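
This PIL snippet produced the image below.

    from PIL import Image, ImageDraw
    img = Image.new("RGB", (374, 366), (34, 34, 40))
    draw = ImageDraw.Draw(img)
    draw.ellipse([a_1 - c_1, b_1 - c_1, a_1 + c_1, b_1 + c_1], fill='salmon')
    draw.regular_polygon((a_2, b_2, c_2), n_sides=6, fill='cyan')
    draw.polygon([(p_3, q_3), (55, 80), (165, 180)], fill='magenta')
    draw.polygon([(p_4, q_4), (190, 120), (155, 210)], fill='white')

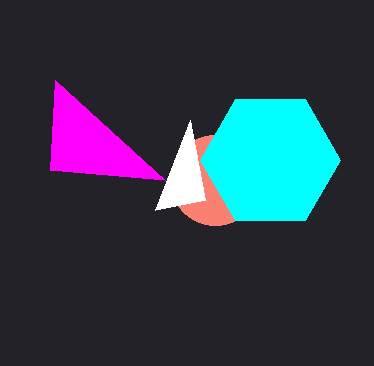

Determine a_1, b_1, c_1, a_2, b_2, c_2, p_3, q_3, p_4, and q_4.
a_1 = 215, b_1 = 180, c_1 = 45, a_2 = 270, b_2 = 160, c_2 = 70, p_3 = 50, q_3 = 170, p_4 = 205, q_4 = 200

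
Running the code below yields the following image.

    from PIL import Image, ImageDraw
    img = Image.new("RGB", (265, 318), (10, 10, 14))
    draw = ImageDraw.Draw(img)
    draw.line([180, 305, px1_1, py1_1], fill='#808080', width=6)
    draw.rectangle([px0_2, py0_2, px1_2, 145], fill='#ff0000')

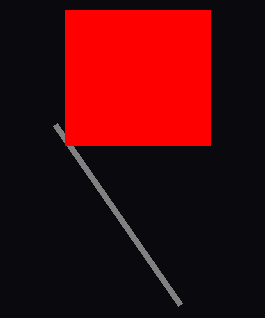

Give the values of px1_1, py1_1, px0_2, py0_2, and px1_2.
px1_1 = 55
py1_1 = 125
px0_2 = 65
py0_2 = 10
px1_2 = 210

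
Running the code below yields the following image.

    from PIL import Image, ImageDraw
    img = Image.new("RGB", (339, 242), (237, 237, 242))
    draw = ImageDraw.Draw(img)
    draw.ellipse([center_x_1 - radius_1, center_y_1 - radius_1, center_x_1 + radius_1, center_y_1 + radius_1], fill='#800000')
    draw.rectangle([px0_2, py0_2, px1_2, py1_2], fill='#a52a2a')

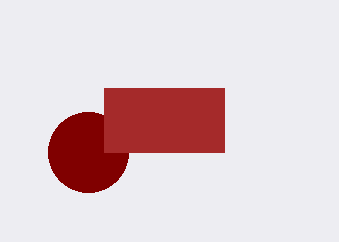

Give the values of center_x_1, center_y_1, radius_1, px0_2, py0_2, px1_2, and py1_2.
center_x_1 = 88
center_y_1 = 152
radius_1 = 40
px0_2 = 104
py0_2 = 88
px1_2 = 224
py1_2 = 152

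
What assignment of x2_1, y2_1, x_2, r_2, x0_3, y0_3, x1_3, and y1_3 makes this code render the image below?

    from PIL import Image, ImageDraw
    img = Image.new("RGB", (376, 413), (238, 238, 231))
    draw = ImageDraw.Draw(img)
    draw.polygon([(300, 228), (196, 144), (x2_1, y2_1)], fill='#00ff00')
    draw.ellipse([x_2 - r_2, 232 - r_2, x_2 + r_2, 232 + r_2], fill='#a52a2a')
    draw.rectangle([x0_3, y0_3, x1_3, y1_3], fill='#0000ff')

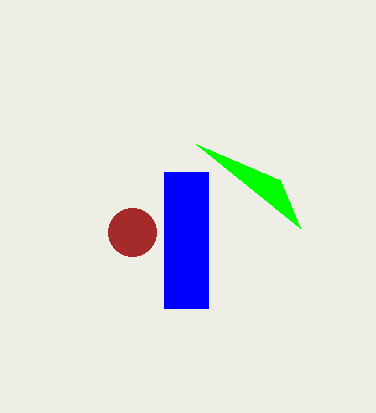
x2_1 = 280, y2_1 = 180, x_2 = 132, r_2 = 24, x0_3 = 164, y0_3 = 172, x1_3 = 208, y1_3 = 308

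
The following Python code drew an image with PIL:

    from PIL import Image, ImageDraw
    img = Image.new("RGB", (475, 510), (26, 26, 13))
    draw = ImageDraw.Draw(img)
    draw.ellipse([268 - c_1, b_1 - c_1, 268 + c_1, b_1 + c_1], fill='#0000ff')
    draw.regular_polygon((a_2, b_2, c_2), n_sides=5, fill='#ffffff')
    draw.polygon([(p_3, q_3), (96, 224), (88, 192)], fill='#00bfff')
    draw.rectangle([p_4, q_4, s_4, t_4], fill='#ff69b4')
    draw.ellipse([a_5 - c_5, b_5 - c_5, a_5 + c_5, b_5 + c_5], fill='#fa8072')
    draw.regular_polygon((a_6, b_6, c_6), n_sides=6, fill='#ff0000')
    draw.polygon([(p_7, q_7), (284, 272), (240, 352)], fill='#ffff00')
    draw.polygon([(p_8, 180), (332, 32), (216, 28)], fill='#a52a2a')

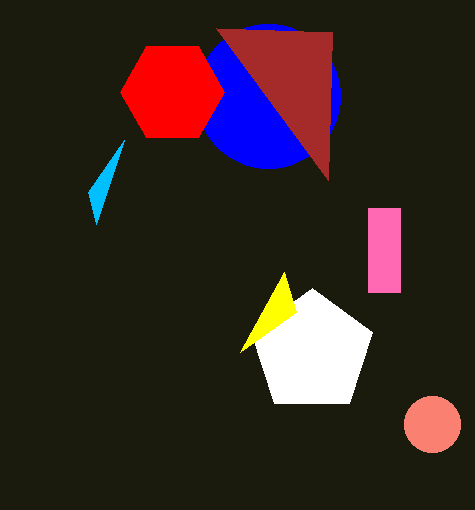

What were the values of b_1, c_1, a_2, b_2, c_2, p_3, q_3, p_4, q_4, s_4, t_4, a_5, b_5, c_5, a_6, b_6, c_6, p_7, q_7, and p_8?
b_1 = 96
c_1 = 72
a_2 = 312
b_2 = 352
c_2 = 64
p_3 = 124
q_3 = 140
p_4 = 368
q_4 = 208
s_4 = 400
t_4 = 292
a_5 = 432
b_5 = 424
c_5 = 28
a_6 = 172
b_6 = 92
c_6 = 52
p_7 = 296
q_7 = 312
p_8 = 328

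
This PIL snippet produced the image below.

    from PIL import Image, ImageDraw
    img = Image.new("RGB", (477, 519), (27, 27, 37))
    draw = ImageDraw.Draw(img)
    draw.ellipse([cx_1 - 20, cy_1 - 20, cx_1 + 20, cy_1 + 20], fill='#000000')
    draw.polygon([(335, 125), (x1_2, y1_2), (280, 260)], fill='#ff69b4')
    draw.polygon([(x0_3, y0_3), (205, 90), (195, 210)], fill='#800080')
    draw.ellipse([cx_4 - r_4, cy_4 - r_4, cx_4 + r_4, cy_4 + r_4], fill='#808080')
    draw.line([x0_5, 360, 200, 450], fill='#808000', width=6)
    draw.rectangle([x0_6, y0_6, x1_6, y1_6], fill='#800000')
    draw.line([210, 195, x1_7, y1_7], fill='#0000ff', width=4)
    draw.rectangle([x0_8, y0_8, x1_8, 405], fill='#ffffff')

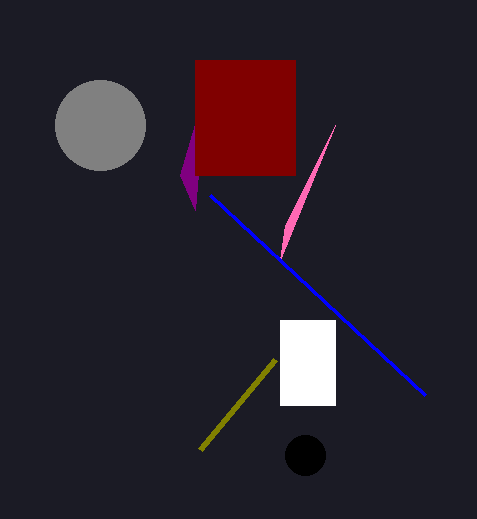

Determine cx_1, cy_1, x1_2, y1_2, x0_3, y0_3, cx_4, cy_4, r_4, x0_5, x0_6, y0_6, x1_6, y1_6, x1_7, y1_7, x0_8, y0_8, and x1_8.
cx_1 = 305, cy_1 = 455, x1_2 = 285, y1_2 = 225, x0_3 = 180, y0_3 = 175, cx_4 = 100, cy_4 = 125, r_4 = 45, x0_5 = 275, x0_6 = 195, y0_6 = 60, x1_6 = 295, y1_6 = 175, x1_7 = 425, y1_7 = 395, x0_8 = 280, y0_8 = 320, x1_8 = 335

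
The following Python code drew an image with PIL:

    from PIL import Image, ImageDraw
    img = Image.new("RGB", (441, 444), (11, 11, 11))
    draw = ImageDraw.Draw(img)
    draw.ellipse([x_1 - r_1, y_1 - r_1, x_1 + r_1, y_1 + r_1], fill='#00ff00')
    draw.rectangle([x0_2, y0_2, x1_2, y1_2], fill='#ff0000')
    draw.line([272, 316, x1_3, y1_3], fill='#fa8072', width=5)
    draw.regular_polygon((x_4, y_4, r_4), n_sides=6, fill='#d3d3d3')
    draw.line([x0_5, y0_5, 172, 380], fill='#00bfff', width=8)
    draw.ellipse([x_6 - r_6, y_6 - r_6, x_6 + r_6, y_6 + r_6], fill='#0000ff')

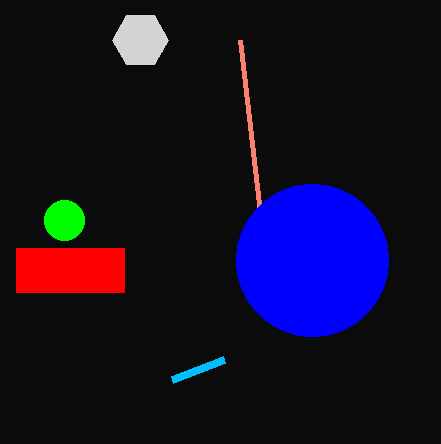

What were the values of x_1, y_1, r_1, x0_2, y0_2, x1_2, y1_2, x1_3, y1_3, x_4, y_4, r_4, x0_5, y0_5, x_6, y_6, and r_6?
x_1 = 64
y_1 = 220
r_1 = 20
x0_2 = 16
y0_2 = 248
x1_2 = 124
y1_2 = 292
x1_3 = 240
y1_3 = 40
x_4 = 140
y_4 = 40
r_4 = 28
x0_5 = 224
y0_5 = 360
x_6 = 312
y_6 = 260
r_6 = 76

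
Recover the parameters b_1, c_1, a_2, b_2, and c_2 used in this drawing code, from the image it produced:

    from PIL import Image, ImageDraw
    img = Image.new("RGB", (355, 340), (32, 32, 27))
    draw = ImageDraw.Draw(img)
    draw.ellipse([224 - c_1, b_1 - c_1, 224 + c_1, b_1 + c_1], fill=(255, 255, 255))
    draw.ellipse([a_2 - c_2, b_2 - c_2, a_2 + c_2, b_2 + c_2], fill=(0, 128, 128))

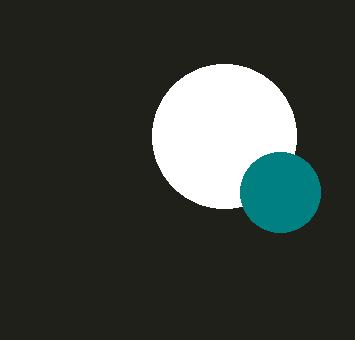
b_1 = 136; c_1 = 72; a_2 = 280; b_2 = 192; c_2 = 40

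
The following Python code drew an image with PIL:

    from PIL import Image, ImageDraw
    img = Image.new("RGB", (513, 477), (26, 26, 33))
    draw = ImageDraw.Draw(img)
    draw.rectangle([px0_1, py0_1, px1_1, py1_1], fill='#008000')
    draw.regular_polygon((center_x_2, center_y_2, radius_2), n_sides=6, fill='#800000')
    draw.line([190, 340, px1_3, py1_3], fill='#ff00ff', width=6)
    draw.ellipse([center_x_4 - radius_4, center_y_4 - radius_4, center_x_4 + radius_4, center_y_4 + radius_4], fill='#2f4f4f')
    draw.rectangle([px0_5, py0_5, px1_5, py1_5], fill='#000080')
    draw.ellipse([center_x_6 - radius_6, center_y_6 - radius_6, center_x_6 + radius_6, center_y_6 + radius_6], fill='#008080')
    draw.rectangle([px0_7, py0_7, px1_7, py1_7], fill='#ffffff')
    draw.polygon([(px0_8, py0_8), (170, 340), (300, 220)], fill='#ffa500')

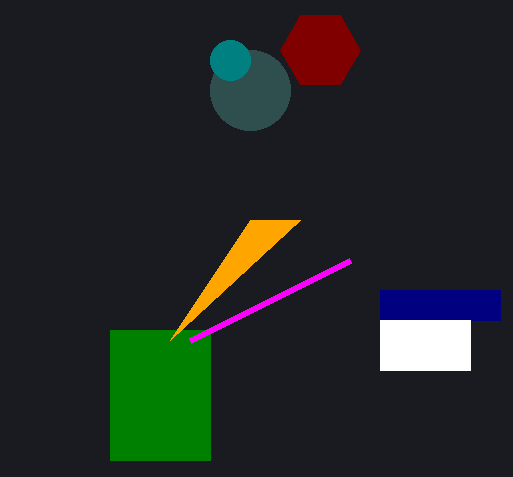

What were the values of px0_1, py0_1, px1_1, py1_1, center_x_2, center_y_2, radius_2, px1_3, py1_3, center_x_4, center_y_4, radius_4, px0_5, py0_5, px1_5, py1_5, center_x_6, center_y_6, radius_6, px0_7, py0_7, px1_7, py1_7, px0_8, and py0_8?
px0_1 = 110, py0_1 = 330, px1_1 = 210, py1_1 = 460, center_x_2 = 320, center_y_2 = 50, radius_2 = 40, px1_3 = 350, py1_3 = 260, center_x_4 = 250, center_y_4 = 90, radius_4 = 40, px0_5 = 380, py0_5 = 290, px1_5 = 500, py1_5 = 320, center_x_6 = 230, center_y_6 = 60, radius_6 = 20, px0_7 = 380, py0_7 = 320, px1_7 = 470, py1_7 = 370, px0_8 = 250, py0_8 = 220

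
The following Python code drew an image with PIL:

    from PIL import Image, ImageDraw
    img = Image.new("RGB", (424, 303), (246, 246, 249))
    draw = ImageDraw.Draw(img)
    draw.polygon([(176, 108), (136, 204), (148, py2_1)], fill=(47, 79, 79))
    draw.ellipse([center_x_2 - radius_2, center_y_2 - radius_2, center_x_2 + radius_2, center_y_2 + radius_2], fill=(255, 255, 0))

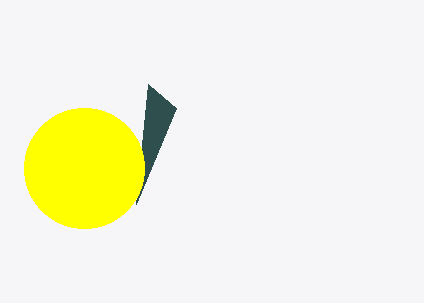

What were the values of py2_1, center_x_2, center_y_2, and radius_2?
py2_1 = 84, center_x_2 = 84, center_y_2 = 168, radius_2 = 60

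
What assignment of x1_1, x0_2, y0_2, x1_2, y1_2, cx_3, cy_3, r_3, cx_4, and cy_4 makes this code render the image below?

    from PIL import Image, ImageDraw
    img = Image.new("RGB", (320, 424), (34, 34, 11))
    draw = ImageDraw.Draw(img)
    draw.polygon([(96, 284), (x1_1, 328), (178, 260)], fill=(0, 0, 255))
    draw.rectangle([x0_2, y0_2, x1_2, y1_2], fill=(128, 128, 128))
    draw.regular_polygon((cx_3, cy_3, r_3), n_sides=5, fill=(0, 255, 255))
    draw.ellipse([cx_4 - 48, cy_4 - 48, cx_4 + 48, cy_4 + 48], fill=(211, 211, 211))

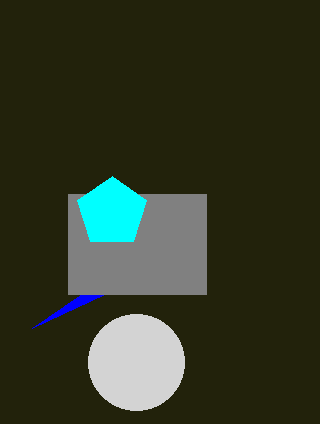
x1_1 = 32, x0_2 = 68, y0_2 = 194, x1_2 = 206, y1_2 = 294, cx_3 = 112, cy_3 = 212, r_3 = 36, cx_4 = 136, cy_4 = 362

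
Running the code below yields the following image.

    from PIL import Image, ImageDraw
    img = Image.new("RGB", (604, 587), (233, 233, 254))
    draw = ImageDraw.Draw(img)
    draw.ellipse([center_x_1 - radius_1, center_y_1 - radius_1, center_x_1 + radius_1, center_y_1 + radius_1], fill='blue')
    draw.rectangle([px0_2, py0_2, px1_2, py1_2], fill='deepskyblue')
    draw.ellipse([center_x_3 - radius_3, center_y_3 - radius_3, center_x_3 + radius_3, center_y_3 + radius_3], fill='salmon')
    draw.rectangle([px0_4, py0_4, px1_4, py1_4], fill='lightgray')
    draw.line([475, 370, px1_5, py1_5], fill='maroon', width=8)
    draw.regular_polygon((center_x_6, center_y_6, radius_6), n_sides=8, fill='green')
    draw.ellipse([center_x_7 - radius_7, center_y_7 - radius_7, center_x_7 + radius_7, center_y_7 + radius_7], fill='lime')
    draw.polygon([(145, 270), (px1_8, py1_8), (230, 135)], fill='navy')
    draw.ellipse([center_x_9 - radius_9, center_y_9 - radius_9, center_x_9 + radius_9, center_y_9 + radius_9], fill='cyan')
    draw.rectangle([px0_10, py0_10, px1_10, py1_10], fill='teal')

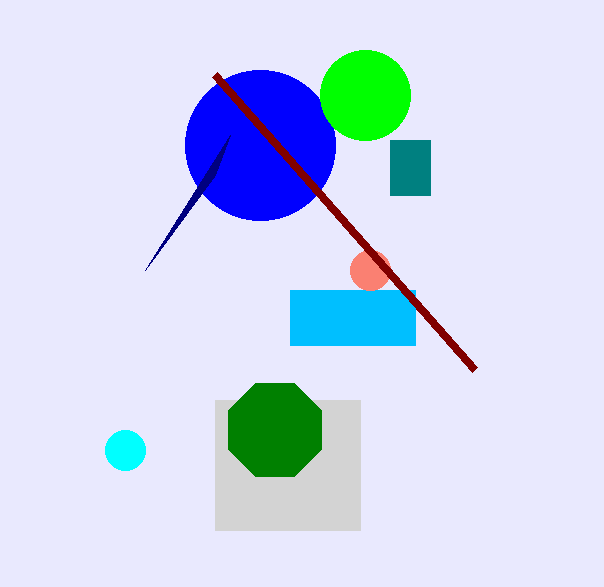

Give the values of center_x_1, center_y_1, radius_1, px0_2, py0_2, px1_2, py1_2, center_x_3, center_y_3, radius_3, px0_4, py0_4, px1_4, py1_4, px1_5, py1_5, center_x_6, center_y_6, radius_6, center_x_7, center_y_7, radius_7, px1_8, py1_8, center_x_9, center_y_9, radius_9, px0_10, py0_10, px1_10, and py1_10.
center_x_1 = 260; center_y_1 = 145; radius_1 = 75; px0_2 = 290; py0_2 = 290; px1_2 = 415; py1_2 = 345; center_x_3 = 370; center_y_3 = 270; radius_3 = 20; px0_4 = 215; py0_4 = 400; px1_4 = 360; py1_4 = 530; px1_5 = 215; py1_5 = 75; center_x_6 = 275; center_y_6 = 430; radius_6 = 50; center_x_7 = 365; center_y_7 = 95; radius_7 = 45; px1_8 = 215; py1_8 = 175; center_x_9 = 125; center_y_9 = 450; radius_9 = 20; px0_10 = 390; py0_10 = 140; px1_10 = 430; py1_10 = 195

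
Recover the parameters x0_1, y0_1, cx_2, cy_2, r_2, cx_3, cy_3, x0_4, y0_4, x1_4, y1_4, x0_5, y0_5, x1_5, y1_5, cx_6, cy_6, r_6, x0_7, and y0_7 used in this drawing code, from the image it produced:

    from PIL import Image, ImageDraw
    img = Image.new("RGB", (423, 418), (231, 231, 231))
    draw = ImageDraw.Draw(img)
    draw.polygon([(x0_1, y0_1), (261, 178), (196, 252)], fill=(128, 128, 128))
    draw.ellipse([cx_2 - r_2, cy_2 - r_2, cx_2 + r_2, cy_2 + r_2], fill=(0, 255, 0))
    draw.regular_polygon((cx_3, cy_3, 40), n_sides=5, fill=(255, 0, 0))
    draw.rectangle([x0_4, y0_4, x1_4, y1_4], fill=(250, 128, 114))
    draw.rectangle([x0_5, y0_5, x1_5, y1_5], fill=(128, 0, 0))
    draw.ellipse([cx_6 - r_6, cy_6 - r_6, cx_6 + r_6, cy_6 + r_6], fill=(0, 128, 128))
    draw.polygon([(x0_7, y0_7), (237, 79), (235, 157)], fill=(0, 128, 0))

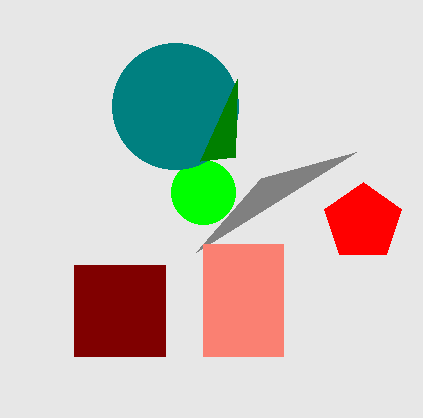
x0_1 = 356, y0_1 = 152, cx_2 = 203, cy_2 = 192, r_2 = 32, cx_3 = 363, cy_3 = 222, x0_4 = 203, y0_4 = 244, x1_4 = 283, y1_4 = 356, x0_5 = 74, y0_5 = 265, x1_5 = 165, y1_5 = 356, cx_6 = 175, cy_6 = 106, r_6 = 63, x0_7 = 200, y0_7 = 161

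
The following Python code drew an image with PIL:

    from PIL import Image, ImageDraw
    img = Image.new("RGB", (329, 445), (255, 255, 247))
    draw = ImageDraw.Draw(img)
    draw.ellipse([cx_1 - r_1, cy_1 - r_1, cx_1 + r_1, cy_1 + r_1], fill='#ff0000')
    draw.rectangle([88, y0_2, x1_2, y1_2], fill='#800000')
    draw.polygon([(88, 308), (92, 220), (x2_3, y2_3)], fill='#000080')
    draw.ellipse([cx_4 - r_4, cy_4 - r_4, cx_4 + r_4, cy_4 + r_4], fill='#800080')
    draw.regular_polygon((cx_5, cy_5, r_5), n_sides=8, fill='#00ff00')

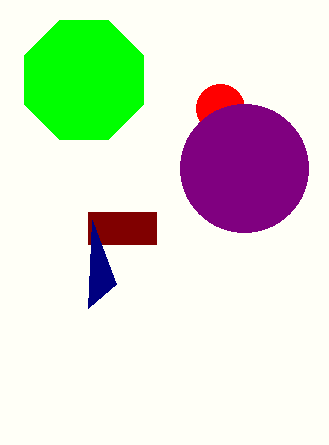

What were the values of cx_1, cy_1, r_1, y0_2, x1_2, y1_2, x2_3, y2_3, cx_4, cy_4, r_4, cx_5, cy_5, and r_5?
cx_1 = 220; cy_1 = 108; r_1 = 24; y0_2 = 212; x1_2 = 156; y1_2 = 244; x2_3 = 116; y2_3 = 284; cx_4 = 244; cy_4 = 168; r_4 = 64; cx_5 = 84; cy_5 = 80; r_5 = 64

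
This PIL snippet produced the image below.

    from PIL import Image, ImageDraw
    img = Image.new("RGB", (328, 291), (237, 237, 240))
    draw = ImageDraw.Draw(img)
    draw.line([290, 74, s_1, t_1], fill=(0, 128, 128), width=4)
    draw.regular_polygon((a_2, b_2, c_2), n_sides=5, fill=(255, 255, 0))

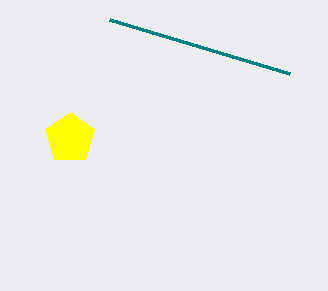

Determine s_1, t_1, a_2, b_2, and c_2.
s_1 = 110; t_1 = 20; a_2 = 70; b_2 = 138; c_2 = 26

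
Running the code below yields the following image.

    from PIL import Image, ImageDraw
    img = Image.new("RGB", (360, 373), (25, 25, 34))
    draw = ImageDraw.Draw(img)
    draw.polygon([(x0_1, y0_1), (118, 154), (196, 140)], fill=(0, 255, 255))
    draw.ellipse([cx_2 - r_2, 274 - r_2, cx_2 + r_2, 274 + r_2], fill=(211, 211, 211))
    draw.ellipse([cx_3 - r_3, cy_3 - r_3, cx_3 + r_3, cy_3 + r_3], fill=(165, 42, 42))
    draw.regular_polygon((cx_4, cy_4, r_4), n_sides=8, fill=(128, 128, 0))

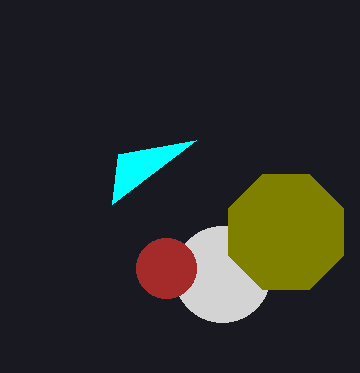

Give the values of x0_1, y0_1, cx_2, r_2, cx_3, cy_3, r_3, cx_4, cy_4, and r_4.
x0_1 = 112, y0_1 = 204, cx_2 = 222, r_2 = 48, cx_3 = 166, cy_3 = 268, r_3 = 30, cx_4 = 286, cy_4 = 232, r_4 = 62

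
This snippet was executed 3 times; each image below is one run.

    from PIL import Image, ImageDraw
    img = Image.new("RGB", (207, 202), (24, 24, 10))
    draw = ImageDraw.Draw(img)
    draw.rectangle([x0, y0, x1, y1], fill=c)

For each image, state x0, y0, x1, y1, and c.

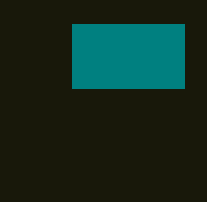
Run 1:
x0 = 72
y0 = 24
x1 = 184
y1 = 88
c = 'teal'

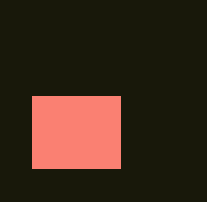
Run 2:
x0 = 32, y0 = 96, x1 = 120, y1 = 168, c = 'salmon'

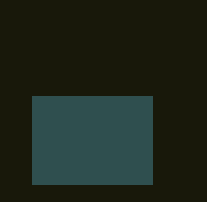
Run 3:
x0 = 32
y0 = 96
x1 = 152
y1 = 184
c = 'darkslategray'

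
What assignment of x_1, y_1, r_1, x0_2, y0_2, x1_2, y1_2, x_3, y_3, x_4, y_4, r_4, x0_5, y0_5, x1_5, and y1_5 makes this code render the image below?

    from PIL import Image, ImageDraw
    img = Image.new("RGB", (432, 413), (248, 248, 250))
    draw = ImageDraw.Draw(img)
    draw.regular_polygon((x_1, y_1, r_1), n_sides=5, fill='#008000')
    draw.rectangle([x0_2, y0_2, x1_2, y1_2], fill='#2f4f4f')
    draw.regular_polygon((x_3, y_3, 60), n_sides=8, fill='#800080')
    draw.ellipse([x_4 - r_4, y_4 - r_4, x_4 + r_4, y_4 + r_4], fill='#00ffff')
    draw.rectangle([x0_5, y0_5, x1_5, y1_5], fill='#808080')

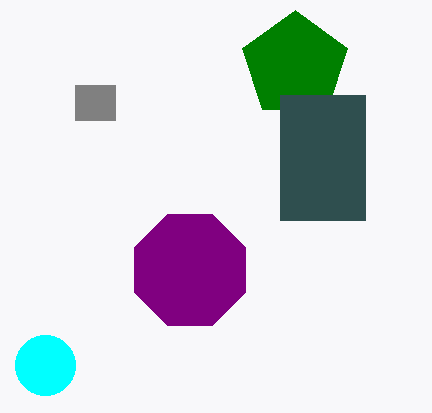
x_1 = 295
y_1 = 65
r_1 = 55
x0_2 = 280
y0_2 = 95
x1_2 = 365
y1_2 = 220
x_3 = 190
y_3 = 270
x_4 = 45
y_4 = 365
r_4 = 30
x0_5 = 75
y0_5 = 85
x1_5 = 115
y1_5 = 120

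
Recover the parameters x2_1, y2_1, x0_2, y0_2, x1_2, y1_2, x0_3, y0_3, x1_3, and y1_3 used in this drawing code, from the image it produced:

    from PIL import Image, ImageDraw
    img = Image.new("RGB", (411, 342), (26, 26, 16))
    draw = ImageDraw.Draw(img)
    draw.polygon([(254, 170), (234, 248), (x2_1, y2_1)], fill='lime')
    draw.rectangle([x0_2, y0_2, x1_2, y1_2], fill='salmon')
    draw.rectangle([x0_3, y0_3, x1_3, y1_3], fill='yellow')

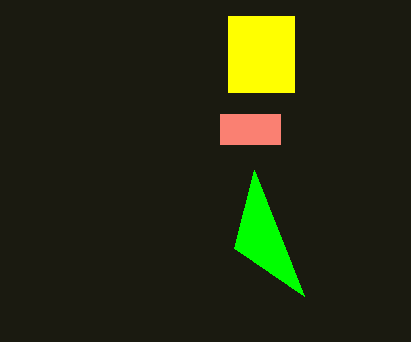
x2_1 = 304
y2_1 = 296
x0_2 = 220
y0_2 = 114
x1_2 = 280
y1_2 = 144
x0_3 = 228
y0_3 = 16
x1_3 = 294
y1_3 = 92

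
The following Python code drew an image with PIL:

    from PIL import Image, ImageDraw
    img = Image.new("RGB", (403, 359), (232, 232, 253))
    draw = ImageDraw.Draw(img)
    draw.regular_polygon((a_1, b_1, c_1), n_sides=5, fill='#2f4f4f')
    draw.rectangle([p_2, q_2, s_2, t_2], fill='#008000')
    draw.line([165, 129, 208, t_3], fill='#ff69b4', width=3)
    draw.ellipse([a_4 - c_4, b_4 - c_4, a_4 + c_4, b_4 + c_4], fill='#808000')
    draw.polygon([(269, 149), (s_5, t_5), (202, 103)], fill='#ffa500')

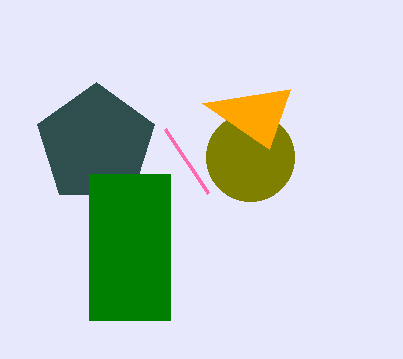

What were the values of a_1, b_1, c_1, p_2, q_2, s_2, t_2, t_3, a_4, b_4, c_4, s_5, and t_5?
a_1 = 96, b_1 = 144, c_1 = 62, p_2 = 89, q_2 = 174, s_2 = 170, t_2 = 320, t_3 = 193, a_4 = 250, b_4 = 157, c_4 = 44, s_5 = 290, t_5 = 89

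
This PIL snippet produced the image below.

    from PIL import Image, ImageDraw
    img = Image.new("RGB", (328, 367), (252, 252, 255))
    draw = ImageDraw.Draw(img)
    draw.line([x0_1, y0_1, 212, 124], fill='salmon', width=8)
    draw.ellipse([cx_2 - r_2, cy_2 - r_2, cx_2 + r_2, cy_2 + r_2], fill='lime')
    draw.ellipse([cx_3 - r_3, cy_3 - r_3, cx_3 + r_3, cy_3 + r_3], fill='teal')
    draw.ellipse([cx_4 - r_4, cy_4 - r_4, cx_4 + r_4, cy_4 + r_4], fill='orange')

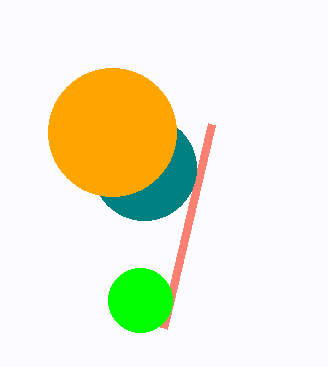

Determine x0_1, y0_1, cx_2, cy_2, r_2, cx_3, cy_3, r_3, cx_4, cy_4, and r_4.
x0_1 = 164
y0_1 = 328
cx_2 = 140
cy_2 = 300
r_2 = 32
cx_3 = 144
cy_3 = 168
r_3 = 52
cx_4 = 112
cy_4 = 132
r_4 = 64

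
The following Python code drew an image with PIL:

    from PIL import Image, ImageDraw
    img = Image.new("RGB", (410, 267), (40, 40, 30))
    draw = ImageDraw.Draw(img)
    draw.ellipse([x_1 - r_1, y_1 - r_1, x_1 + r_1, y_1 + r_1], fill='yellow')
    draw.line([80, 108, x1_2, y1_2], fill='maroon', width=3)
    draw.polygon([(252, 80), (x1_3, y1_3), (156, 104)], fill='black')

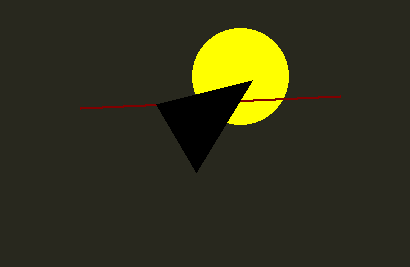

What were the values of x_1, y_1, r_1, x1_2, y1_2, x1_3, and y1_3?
x_1 = 240
y_1 = 76
r_1 = 48
x1_2 = 340
y1_2 = 96
x1_3 = 196
y1_3 = 172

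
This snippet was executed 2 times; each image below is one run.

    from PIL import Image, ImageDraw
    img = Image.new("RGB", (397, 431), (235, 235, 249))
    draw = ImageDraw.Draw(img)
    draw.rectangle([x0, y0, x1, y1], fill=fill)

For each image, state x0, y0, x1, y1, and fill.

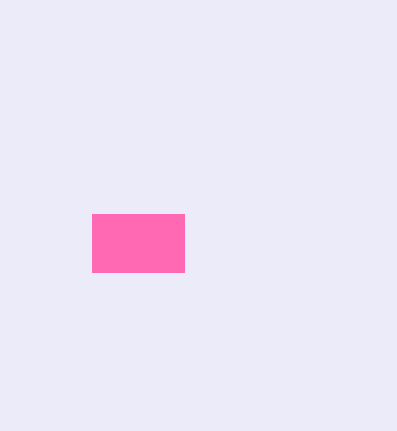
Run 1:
x0 = 92, y0 = 214, x1 = 184, y1 = 272, fill = 'hotpink'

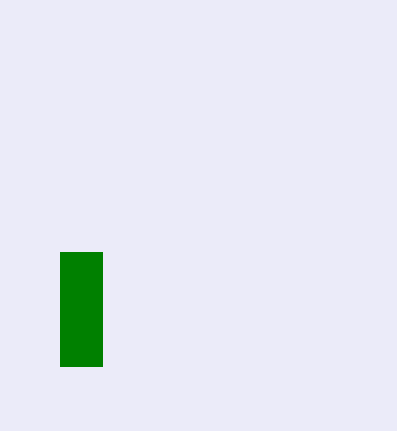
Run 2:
x0 = 60, y0 = 252, x1 = 102, y1 = 366, fill = 'green'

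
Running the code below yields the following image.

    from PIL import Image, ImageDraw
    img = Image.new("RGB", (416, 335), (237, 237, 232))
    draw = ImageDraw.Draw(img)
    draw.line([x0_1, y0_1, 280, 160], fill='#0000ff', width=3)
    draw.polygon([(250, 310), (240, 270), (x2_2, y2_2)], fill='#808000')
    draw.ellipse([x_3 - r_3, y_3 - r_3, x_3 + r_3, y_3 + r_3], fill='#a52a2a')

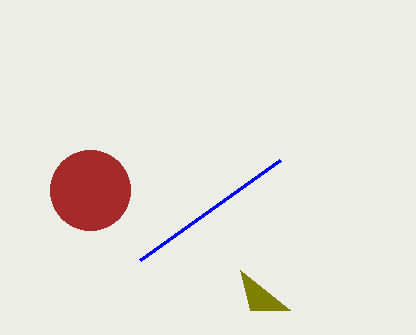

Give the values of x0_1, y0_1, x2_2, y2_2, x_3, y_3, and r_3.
x0_1 = 140; y0_1 = 260; x2_2 = 290; y2_2 = 310; x_3 = 90; y_3 = 190; r_3 = 40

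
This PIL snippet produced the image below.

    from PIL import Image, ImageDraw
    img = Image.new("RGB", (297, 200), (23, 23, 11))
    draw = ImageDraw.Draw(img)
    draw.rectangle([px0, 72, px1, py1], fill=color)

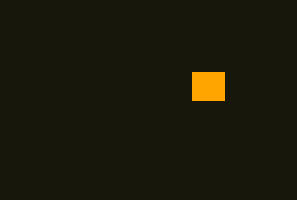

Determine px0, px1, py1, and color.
px0 = 192, px1 = 224, py1 = 100, color = 'orange'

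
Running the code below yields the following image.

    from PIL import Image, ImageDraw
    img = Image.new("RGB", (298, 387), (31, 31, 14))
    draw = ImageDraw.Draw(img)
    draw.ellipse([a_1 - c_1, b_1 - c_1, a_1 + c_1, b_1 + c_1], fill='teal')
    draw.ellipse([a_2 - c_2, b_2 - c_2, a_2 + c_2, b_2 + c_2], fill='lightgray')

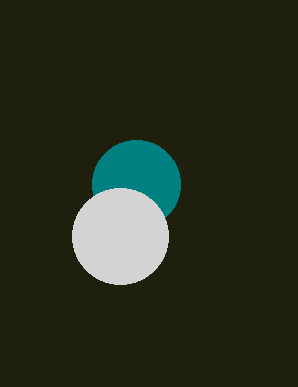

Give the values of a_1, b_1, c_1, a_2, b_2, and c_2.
a_1 = 136; b_1 = 184; c_1 = 44; a_2 = 120; b_2 = 236; c_2 = 48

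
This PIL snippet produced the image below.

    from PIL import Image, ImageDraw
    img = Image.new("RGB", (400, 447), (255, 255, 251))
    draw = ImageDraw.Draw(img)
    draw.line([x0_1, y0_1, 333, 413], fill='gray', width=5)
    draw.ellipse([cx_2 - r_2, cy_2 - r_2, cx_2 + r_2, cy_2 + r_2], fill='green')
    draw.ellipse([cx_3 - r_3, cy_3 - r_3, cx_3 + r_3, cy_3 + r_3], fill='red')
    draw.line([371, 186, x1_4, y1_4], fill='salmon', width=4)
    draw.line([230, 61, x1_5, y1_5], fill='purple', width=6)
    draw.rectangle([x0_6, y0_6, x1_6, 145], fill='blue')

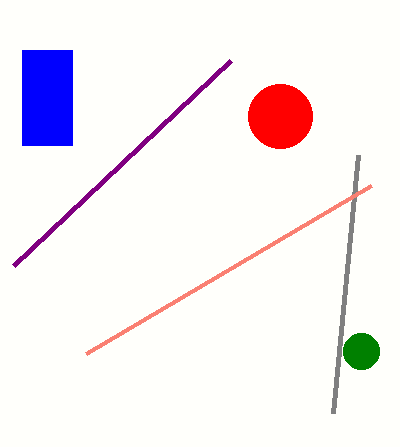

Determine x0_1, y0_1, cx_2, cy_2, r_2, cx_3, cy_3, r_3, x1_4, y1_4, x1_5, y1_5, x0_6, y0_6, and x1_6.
x0_1 = 358
y0_1 = 155
cx_2 = 361
cy_2 = 351
r_2 = 18
cx_3 = 280
cy_3 = 116
r_3 = 32
x1_4 = 86
y1_4 = 354
x1_5 = 13
y1_5 = 266
x0_6 = 22
y0_6 = 50
x1_6 = 72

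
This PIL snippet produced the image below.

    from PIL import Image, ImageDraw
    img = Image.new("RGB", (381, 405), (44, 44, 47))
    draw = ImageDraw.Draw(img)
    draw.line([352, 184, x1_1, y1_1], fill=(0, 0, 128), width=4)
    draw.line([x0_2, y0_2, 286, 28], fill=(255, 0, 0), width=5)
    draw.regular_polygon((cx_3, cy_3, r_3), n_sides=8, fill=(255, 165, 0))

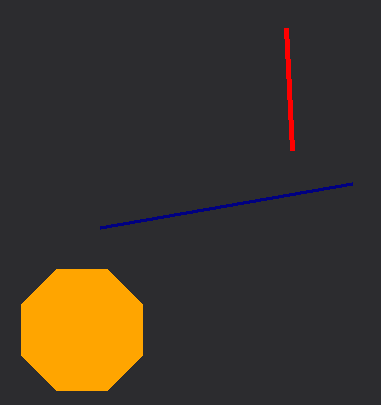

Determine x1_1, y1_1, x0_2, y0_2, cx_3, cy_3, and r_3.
x1_1 = 100, y1_1 = 228, x0_2 = 292, y0_2 = 150, cx_3 = 82, cy_3 = 330, r_3 = 66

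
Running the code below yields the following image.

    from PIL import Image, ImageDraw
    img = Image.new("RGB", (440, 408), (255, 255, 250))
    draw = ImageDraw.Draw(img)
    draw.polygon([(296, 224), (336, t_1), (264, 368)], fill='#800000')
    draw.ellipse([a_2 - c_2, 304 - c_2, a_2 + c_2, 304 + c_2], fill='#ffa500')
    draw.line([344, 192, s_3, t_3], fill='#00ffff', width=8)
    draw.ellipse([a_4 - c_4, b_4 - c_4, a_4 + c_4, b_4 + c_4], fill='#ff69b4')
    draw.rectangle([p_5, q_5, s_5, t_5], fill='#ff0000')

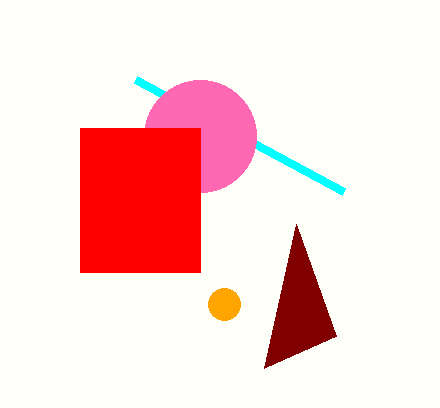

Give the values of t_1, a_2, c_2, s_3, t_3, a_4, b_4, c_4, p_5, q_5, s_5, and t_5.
t_1 = 336; a_2 = 224; c_2 = 16; s_3 = 136; t_3 = 80; a_4 = 200; b_4 = 136; c_4 = 56; p_5 = 80; q_5 = 128; s_5 = 200; t_5 = 272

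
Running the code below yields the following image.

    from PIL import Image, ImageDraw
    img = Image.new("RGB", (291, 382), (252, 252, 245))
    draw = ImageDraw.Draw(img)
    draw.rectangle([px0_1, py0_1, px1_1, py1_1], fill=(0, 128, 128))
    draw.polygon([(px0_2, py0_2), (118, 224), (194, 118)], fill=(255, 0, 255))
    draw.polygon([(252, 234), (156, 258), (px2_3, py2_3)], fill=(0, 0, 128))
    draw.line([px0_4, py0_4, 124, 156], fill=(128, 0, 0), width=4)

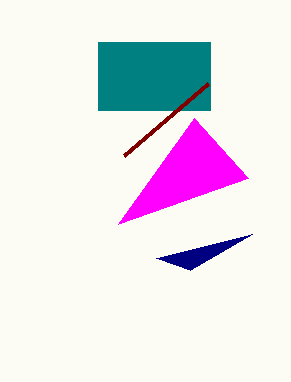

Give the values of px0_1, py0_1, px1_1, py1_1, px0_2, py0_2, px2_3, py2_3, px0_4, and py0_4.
px0_1 = 98; py0_1 = 42; px1_1 = 210; py1_1 = 110; px0_2 = 248; py0_2 = 178; px2_3 = 190; py2_3 = 270; px0_4 = 208; py0_4 = 84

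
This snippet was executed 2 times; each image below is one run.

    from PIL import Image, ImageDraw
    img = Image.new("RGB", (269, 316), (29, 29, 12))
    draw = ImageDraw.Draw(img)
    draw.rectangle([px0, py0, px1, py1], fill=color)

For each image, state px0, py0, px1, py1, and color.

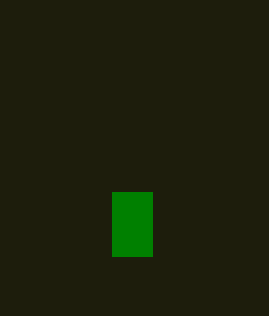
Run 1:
px0 = 112, py0 = 192, px1 = 152, py1 = 256, color = 'green'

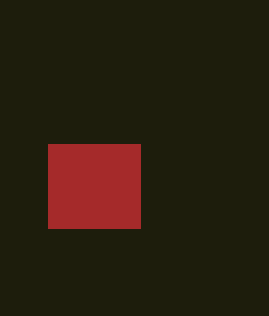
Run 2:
px0 = 48; py0 = 144; px1 = 140; py1 = 228; color = 'brown'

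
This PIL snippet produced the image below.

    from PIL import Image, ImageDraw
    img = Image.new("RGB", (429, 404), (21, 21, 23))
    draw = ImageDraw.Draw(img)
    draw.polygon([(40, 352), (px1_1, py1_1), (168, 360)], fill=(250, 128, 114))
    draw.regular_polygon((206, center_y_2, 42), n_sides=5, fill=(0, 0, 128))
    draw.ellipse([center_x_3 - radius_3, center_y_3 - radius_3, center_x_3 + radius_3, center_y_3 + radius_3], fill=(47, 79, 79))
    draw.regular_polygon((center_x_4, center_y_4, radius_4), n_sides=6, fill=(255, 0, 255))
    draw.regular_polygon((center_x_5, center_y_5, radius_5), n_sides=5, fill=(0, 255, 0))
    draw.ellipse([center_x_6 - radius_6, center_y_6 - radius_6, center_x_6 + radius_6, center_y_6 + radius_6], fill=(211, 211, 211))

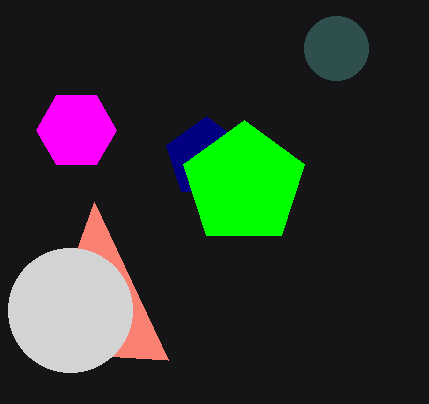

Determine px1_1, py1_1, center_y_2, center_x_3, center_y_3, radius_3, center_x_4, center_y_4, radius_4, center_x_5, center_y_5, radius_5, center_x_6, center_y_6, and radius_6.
px1_1 = 94, py1_1 = 202, center_y_2 = 158, center_x_3 = 336, center_y_3 = 48, radius_3 = 32, center_x_4 = 76, center_y_4 = 130, radius_4 = 40, center_x_5 = 244, center_y_5 = 184, radius_5 = 64, center_x_6 = 70, center_y_6 = 310, radius_6 = 62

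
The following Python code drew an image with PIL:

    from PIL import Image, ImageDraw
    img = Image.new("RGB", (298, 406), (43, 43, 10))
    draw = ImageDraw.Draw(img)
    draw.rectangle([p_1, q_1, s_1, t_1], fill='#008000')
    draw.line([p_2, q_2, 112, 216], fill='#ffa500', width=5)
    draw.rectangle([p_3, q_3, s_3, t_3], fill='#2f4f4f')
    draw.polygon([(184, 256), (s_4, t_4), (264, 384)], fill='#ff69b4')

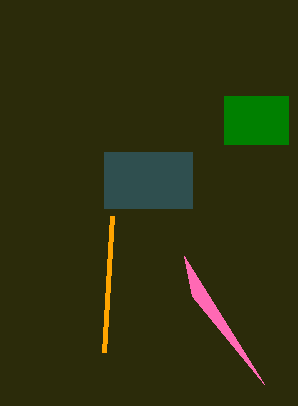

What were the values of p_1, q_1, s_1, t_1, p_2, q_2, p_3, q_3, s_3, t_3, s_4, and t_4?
p_1 = 224; q_1 = 96; s_1 = 288; t_1 = 144; p_2 = 104; q_2 = 352; p_3 = 104; q_3 = 152; s_3 = 192; t_3 = 208; s_4 = 192; t_4 = 296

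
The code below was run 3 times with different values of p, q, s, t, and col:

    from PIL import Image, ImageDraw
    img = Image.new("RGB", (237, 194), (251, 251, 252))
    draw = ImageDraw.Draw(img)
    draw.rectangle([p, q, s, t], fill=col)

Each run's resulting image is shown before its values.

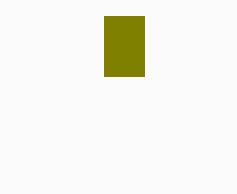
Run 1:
p = 104
q = 16
s = 144
t = 76
col = 'olive'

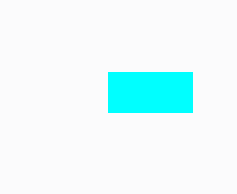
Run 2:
p = 108, q = 72, s = 192, t = 112, col = 'cyan'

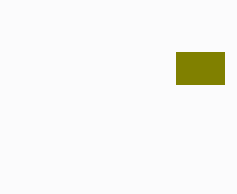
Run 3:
p = 176
q = 52
s = 224
t = 84
col = 'olive'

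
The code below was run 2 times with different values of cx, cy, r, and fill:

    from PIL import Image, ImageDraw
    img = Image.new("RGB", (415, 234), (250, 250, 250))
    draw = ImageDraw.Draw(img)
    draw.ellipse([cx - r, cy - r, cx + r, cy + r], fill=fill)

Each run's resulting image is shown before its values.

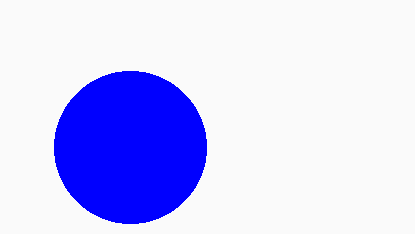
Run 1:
cx = 130, cy = 147, r = 76, fill = 'blue'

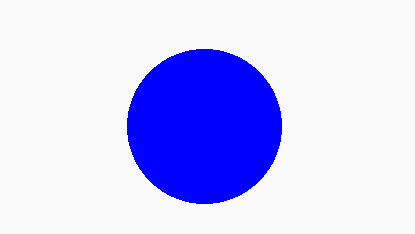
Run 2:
cx = 204, cy = 126, r = 77, fill = 'blue'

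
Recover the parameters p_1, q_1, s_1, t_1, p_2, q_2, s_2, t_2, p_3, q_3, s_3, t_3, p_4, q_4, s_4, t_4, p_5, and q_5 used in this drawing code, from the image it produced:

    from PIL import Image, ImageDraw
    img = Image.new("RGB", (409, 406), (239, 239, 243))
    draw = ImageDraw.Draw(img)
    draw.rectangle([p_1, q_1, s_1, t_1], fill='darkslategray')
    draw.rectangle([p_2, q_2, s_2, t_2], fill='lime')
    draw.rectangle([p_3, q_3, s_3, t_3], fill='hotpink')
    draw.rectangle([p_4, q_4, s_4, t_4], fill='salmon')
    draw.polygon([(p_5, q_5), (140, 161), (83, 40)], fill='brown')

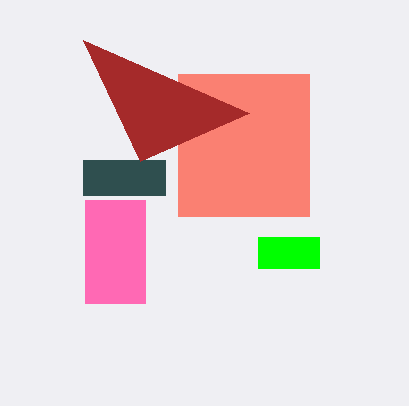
p_1 = 83, q_1 = 160, s_1 = 165, t_1 = 195, p_2 = 258, q_2 = 237, s_2 = 319, t_2 = 268, p_3 = 85, q_3 = 200, s_3 = 145, t_3 = 303, p_4 = 178, q_4 = 74, s_4 = 309, t_4 = 216, p_5 = 249, q_5 = 113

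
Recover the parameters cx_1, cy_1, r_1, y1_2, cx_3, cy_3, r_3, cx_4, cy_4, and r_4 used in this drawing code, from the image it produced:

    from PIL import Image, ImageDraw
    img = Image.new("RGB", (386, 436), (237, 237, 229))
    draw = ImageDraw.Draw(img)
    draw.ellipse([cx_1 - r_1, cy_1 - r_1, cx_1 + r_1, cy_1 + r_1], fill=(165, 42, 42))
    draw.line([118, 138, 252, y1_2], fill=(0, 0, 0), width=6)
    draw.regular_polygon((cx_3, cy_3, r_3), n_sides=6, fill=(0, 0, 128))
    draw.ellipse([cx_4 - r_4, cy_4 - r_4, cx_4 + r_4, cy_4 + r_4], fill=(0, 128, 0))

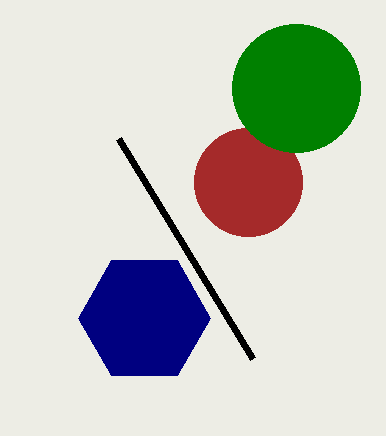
cx_1 = 248, cy_1 = 182, r_1 = 54, y1_2 = 358, cx_3 = 144, cy_3 = 318, r_3 = 66, cx_4 = 296, cy_4 = 88, r_4 = 64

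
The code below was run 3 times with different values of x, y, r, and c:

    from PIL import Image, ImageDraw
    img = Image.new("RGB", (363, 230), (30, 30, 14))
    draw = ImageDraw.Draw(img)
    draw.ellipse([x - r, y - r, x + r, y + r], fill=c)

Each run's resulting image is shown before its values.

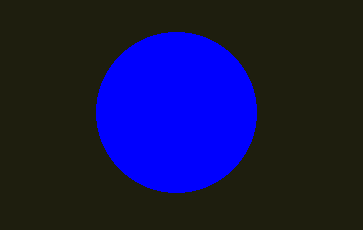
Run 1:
x = 176
y = 112
r = 80
c = 'blue'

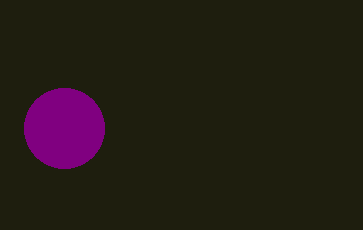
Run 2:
x = 64
y = 128
r = 40
c = 'purple'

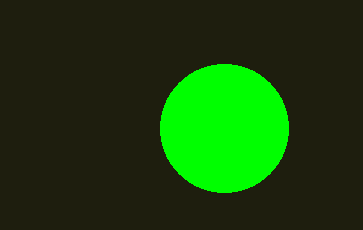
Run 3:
x = 224
y = 128
r = 64
c = 'lime'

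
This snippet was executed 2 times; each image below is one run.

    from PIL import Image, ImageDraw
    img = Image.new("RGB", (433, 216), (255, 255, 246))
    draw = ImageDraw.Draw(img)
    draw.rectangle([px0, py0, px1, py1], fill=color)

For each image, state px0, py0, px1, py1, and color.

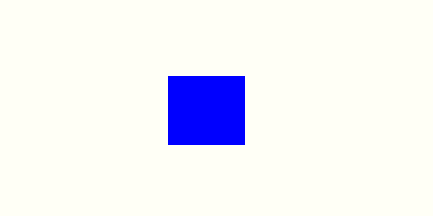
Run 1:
px0 = 168
py0 = 76
px1 = 244
py1 = 144
color = 'blue'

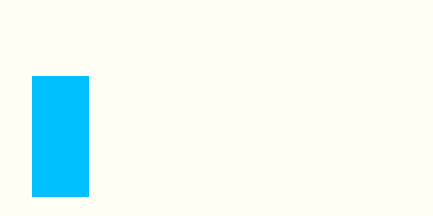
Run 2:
px0 = 32; py0 = 76; px1 = 88; py1 = 196; color = 'deepskyblue'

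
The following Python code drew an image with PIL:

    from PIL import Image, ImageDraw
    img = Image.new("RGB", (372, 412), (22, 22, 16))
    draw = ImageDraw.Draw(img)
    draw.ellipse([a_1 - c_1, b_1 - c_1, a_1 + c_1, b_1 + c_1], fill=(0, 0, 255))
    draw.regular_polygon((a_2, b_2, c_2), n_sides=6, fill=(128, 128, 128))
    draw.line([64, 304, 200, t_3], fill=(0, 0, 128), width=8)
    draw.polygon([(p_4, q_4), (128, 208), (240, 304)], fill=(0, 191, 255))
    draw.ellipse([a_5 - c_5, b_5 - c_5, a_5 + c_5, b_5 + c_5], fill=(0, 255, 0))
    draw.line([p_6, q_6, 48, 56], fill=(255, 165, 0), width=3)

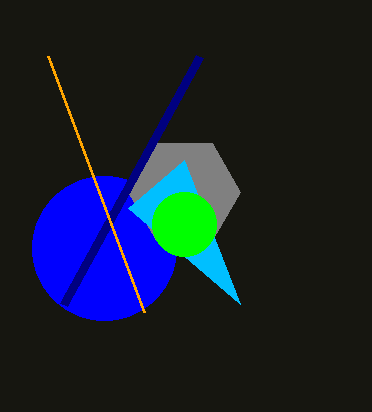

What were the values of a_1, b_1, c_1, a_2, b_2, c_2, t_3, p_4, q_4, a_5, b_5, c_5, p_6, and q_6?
a_1 = 104; b_1 = 248; c_1 = 72; a_2 = 184; b_2 = 192; c_2 = 56; t_3 = 56; p_4 = 184; q_4 = 160; a_5 = 184; b_5 = 224; c_5 = 32; p_6 = 144; q_6 = 312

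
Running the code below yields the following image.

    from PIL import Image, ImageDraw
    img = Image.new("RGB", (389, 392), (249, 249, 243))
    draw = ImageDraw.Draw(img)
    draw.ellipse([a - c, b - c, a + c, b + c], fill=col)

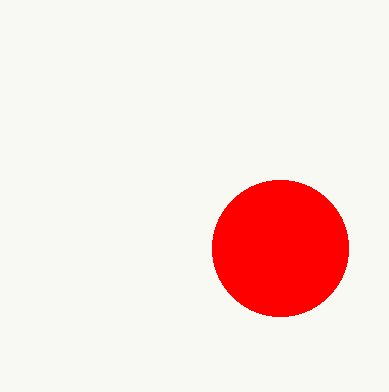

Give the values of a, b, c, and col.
a = 280, b = 248, c = 68, col = 'red'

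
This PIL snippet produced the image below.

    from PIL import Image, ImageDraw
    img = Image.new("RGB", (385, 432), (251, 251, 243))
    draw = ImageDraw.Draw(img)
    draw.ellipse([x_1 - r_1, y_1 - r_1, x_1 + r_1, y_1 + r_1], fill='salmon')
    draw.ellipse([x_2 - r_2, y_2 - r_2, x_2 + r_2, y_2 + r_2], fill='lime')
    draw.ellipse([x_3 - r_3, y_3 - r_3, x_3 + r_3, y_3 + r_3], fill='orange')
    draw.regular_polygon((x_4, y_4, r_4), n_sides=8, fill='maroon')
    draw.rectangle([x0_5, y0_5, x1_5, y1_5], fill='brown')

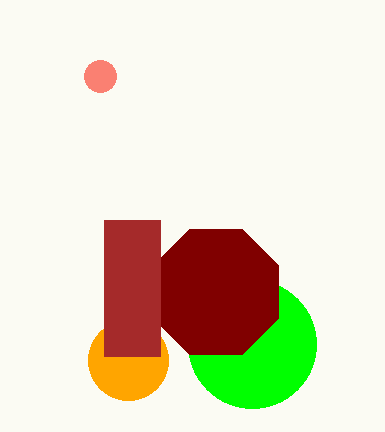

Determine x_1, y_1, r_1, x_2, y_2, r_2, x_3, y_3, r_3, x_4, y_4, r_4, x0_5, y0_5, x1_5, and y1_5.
x_1 = 100
y_1 = 76
r_1 = 16
x_2 = 252
y_2 = 344
r_2 = 64
x_3 = 128
y_3 = 360
r_3 = 40
x_4 = 216
y_4 = 292
r_4 = 68
x0_5 = 104
y0_5 = 220
x1_5 = 160
y1_5 = 356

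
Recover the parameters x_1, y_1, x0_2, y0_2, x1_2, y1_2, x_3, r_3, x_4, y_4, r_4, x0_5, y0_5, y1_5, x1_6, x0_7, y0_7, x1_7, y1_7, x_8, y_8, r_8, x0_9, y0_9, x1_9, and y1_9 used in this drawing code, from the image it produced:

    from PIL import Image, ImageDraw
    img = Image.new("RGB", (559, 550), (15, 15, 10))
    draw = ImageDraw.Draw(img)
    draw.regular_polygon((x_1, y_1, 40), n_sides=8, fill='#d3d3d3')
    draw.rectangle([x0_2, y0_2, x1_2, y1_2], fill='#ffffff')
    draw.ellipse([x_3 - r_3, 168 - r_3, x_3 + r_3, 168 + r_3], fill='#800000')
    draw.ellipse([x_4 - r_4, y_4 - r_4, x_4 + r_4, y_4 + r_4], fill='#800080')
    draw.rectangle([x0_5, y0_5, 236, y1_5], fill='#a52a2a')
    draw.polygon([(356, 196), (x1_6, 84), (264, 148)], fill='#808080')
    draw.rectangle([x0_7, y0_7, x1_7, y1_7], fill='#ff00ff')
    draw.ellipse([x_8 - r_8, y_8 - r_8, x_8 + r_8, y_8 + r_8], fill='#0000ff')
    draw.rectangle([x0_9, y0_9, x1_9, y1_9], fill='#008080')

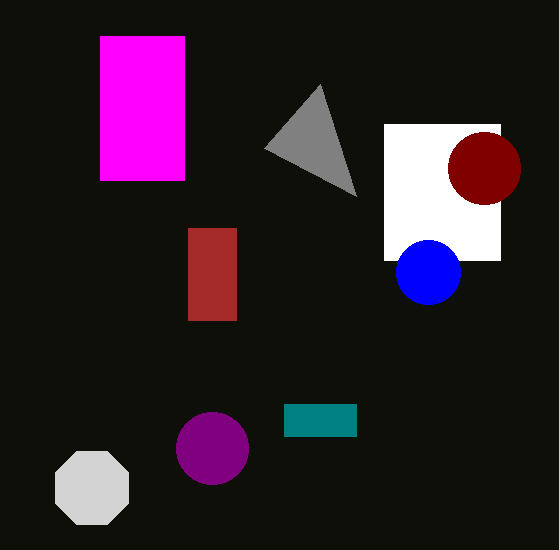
x_1 = 92, y_1 = 488, x0_2 = 384, y0_2 = 124, x1_2 = 500, y1_2 = 260, x_3 = 484, r_3 = 36, x_4 = 212, y_4 = 448, r_4 = 36, x0_5 = 188, y0_5 = 228, y1_5 = 320, x1_6 = 320, x0_7 = 100, y0_7 = 36, x1_7 = 184, y1_7 = 180, x_8 = 428, y_8 = 272, r_8 = 32, x0_9 = 284, y0_9 = 404, x1_9 = 356, y1_9 = 436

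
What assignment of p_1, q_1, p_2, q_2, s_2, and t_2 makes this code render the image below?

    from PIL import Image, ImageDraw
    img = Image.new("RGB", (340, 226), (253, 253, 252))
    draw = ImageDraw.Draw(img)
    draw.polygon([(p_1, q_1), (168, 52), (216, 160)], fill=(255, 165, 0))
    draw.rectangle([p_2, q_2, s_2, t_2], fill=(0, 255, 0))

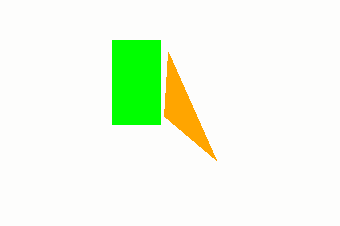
p_1 = 164, q_1 = 116, p_2 = 112, q_2 = 40, s_2 = 160, t_2 = 124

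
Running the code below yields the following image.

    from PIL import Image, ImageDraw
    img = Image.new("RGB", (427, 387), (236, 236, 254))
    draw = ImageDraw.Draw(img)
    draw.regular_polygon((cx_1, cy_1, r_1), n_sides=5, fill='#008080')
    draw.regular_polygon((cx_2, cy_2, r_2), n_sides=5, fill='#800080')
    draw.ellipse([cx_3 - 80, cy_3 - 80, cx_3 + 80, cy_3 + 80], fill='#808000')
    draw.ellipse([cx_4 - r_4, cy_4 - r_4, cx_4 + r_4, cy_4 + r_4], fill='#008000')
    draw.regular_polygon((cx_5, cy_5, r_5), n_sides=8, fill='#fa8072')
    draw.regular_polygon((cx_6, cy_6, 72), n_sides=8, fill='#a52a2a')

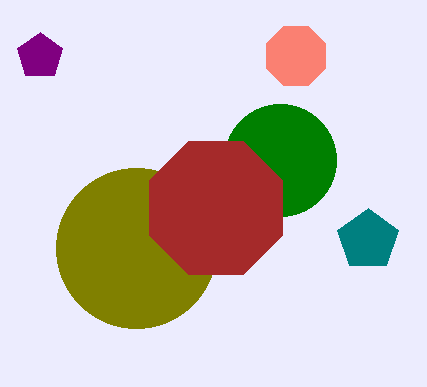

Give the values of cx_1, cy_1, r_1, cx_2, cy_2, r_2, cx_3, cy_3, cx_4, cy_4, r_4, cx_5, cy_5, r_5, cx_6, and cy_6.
cx_1 = 368, cy_1 = 240, r_1 = 32, cx_2 = 40, cy_2 = 56, r_2 = 24, cx_3 = 136, cy_3 = 248, cx_4 = 280, cy_4 = 160, r_4 = 56, cx_5 = 296, cy_5 = 56, r_5 = 32, cx_6 = 216, cy_6 = 208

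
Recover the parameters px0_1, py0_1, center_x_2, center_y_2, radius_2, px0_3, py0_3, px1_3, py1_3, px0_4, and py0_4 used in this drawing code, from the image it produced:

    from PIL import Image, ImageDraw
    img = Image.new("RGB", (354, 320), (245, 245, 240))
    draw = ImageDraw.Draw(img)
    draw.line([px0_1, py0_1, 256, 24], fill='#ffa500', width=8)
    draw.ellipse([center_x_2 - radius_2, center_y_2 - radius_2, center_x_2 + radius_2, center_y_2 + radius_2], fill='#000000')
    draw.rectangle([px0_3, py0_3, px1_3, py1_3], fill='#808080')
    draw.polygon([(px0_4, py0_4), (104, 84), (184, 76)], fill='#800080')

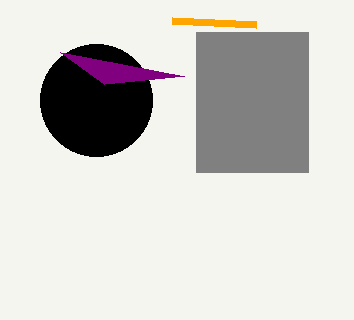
px0_1 = 172, py0_1 = 20, center_x_2 = 96, center_y_2 = 100, radius_2 = 56, px0_3 = 196, py0_3 = 32, px1_3 = 308, py1_3 = 172, px0_4 = 60, py0_4 = 52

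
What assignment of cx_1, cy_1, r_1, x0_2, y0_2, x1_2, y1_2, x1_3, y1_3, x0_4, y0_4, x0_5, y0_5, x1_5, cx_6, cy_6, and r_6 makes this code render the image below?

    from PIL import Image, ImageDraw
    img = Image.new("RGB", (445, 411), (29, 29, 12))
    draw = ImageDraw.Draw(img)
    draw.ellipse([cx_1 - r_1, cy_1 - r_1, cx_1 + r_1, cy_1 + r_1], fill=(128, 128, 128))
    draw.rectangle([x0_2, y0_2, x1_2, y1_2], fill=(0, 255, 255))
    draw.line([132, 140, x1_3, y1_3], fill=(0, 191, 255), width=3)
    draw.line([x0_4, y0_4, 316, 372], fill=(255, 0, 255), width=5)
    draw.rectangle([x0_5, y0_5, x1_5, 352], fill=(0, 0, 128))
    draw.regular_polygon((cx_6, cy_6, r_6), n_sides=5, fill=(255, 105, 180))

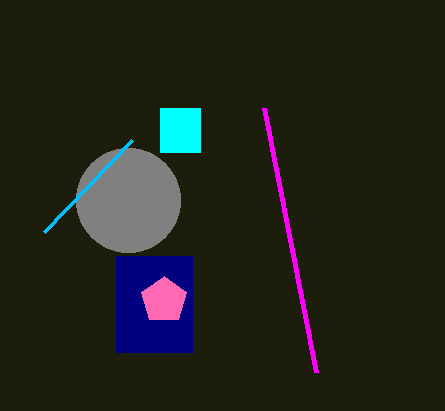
cx_1 = 128; cy_1 = 200; r_1 = 52; x0_2 = 160; y0_2 = 108; x1_2 = 200; y1_2 = 152; x1_3 = 44; y1_3 = 232; x0_4 = 264; y0_4 = 108; x0_5 = 116; y0_5 = 256; x1_5 = 192; cx_6 = 164; cy_6 = 300; r_6 = 24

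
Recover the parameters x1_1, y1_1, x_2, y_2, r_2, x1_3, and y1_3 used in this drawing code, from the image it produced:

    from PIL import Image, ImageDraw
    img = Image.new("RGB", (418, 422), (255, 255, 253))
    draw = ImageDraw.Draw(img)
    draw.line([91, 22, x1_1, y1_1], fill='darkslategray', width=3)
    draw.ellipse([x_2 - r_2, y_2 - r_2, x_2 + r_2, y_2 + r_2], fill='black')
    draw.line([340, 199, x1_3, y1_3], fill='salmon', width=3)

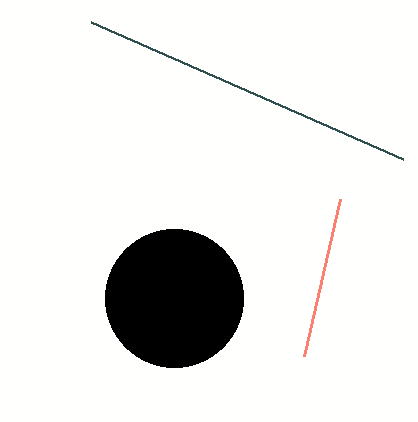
x1_1 = 403, y1_1 = 159, x_2 = 174, y_2 = 298, r_2 = 69, x1_3 = 304, y1_3 = 356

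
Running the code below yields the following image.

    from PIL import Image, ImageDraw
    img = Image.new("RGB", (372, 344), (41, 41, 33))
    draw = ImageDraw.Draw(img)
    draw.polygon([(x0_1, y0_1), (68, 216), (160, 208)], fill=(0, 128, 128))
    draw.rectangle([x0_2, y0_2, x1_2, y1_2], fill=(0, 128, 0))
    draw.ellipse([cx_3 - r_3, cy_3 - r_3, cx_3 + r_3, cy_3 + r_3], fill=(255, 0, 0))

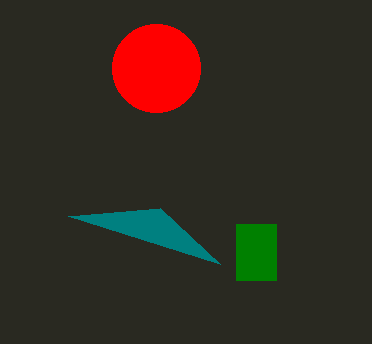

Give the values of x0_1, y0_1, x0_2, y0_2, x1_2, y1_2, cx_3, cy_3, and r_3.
x0_1 = 220, y0_1 = 264, x0_2 = 236, y0_2 = 224, x1_2 = 276, y1_2 = 280, cx_3 = 156, cy_3 = 68, r_3 = 44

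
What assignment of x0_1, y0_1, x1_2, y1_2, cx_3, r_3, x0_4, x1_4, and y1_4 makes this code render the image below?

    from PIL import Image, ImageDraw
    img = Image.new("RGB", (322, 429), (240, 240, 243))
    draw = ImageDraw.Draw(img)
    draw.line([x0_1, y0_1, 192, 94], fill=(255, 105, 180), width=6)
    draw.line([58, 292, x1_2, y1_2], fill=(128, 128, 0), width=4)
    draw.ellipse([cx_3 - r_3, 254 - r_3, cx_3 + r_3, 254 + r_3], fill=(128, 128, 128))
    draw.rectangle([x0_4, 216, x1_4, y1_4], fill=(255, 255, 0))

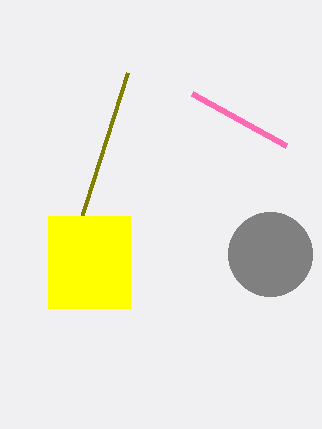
x0_1 = 286
y0_1 = 146
x1_2 = 128
y1_2 = 72
cx_3 = 270
r_3 = 42
x0_4 = 48
x1_4 = 130
y1_4 = 308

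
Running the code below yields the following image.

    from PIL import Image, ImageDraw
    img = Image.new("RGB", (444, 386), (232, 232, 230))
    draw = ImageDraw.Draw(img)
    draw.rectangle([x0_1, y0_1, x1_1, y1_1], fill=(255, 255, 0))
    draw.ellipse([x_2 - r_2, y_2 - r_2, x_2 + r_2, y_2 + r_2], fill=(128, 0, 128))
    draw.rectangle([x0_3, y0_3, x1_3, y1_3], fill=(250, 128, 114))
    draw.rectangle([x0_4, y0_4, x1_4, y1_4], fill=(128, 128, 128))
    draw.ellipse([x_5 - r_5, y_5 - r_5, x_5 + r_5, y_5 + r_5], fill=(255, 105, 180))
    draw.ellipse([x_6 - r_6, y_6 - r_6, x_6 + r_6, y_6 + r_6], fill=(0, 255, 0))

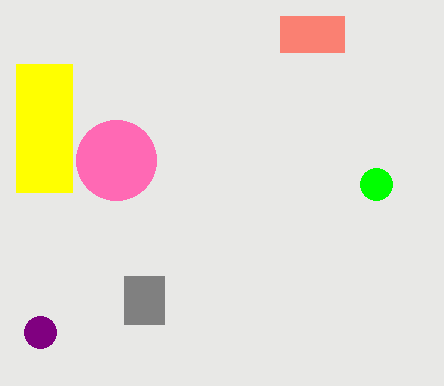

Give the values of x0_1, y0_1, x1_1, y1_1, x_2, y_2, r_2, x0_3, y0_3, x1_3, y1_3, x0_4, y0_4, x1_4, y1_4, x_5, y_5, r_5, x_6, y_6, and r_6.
x0_1 = 16; y0_1 = 64; x1_1 = 72; y1_1 = 192; x_2 = 40; y_2 = 332; r_2 = 16; x0_3 = 280; y0_3 = 16; x1_3 = 344; y1_3 = 52; x0_4 = 124; y0_4 = 276; x1_4 = 164; y1_4 = 324; x_5 = 116; y_5 = 160; r_5 = 40; x_6 = 376; y_6 = 184; r_6 = 16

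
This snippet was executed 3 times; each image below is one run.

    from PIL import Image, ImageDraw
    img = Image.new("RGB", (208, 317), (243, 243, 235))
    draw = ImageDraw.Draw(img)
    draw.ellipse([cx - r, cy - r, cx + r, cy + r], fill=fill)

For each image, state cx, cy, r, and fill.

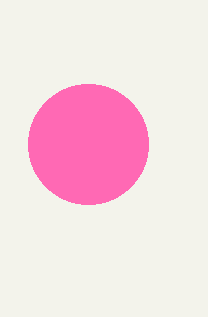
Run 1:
cx = 88, cy = 144, r = 60, fill = 'hotpink'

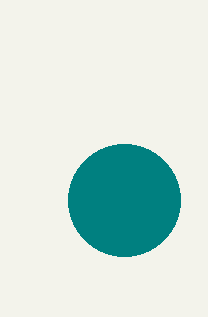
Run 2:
cx = 124
cy = 200
r = 56
fill = 'teal'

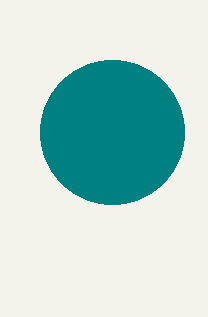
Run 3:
cx = 112
cy = 132
r = 72
fill = 'teal'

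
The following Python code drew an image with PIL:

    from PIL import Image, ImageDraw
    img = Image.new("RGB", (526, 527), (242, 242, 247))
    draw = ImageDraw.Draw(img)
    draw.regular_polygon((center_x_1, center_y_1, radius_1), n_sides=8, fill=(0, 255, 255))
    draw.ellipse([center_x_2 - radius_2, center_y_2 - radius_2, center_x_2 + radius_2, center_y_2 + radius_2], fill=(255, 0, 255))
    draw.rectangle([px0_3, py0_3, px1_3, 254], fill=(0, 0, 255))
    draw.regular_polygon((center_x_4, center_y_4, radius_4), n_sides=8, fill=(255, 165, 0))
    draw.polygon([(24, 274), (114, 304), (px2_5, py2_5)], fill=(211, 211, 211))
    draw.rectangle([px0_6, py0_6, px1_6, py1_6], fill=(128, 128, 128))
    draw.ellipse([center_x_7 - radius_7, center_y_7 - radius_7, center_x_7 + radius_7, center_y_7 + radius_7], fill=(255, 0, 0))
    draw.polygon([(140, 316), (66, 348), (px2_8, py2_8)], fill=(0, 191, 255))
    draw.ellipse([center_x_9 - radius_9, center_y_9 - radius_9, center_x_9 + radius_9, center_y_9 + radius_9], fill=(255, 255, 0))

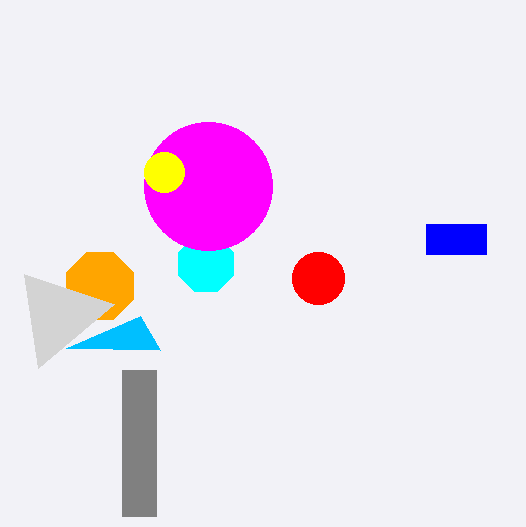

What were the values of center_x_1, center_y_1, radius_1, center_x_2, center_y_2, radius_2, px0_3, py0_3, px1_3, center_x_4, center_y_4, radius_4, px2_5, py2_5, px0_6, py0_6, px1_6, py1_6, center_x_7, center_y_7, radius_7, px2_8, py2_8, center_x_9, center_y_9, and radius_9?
center_x_1 = 206; center_y_1 = 264; radius_1 = 30; center_x_2 = 208; center_y_2 = 186; radius_2 = 64; px0_3 = 426; py0_3 = 224; px1_3 = 486; center_x_4 = 100; center_y_4 = 286; radius_4 = 36; px2_5 = 38; py2_5 = 368; px0_6 = 122; py0_6 = 370; px1_6 = 156; py1_6 = 516; center_x_7 = 318; center_y_7 = 278; radius_7 = 26; px2_8 = 160; py2_8 = 350; center_x_9 = 164; center_y_9 = 172; radius_9 = 20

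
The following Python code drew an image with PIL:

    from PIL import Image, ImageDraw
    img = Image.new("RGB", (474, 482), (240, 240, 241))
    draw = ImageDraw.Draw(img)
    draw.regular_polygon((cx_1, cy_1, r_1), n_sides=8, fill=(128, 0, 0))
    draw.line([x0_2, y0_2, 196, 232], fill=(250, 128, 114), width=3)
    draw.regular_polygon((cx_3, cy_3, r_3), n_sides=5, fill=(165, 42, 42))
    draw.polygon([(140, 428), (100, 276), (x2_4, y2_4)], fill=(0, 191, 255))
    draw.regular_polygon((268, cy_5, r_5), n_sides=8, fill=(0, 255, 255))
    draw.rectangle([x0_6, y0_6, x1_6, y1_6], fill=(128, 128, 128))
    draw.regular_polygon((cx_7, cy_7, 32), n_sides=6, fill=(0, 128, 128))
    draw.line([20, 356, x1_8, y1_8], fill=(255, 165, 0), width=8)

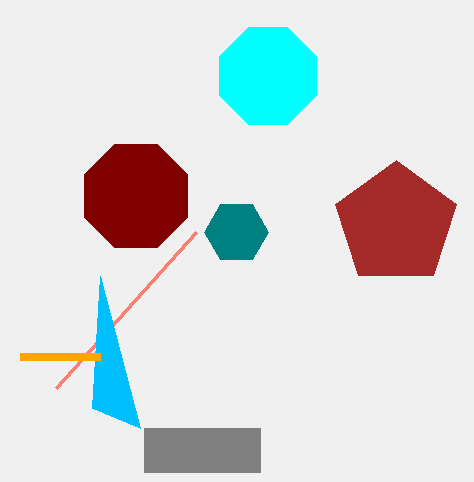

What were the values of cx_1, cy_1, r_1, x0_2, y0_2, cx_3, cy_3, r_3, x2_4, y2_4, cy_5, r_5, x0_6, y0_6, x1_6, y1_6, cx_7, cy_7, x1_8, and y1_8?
cx_1 = 136
cy_1 = 196
r_1 = 56
x0_2 = 56
y0_2 = 388
cx_3 = 396
cy_3 = 224
r_3 = 64
x2_4 = 92
y2_4 = 408
cy_5 = 76
r_5 = 52
x0_6 = 144
y0_6 = 428
x1_6 = 260
y1_6 = 472
cx_7 = 236
cy_7 = 232
x1_8 = 100
y1_8 = 356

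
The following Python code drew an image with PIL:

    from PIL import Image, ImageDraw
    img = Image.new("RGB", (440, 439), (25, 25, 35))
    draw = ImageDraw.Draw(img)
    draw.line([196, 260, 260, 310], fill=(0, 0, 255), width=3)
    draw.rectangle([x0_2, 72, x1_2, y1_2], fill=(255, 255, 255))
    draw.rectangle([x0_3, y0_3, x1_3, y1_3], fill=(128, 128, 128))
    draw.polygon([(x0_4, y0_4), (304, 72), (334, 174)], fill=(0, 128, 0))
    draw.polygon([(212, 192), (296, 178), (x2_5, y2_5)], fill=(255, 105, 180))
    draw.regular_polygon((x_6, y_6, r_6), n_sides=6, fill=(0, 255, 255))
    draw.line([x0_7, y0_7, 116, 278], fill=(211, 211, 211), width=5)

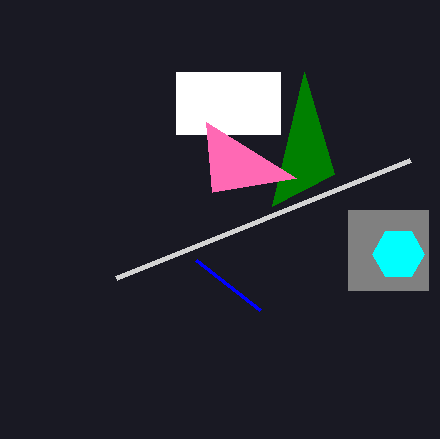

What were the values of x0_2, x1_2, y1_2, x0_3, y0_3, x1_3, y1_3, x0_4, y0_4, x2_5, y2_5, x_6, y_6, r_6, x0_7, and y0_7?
x0_2 = 176; x1_2 = 280; y1_2 = 134; x0_3 = 348; y0_3 = 210; x1_3 = 428; y1_3 = 290; x0_4 = 272; y0_4 = 206; x2_5 = 206; y2_5 = 122; x_6 = 398; y_6 = 254; r_6 = 26; x0_7 = 410; y0_7 = 160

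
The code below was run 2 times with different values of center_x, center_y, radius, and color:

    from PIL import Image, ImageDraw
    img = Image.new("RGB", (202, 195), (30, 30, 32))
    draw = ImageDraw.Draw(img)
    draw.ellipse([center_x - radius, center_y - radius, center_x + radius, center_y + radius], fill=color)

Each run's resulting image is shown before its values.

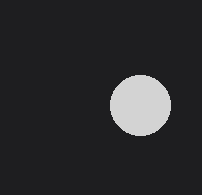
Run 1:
center_x = 140; center_y = 105; radius = 30; color = 'lightgray'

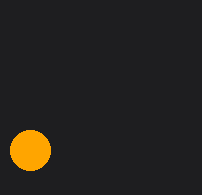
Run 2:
center_x = 30; center_y = 150; radius = 20; color = 'orange'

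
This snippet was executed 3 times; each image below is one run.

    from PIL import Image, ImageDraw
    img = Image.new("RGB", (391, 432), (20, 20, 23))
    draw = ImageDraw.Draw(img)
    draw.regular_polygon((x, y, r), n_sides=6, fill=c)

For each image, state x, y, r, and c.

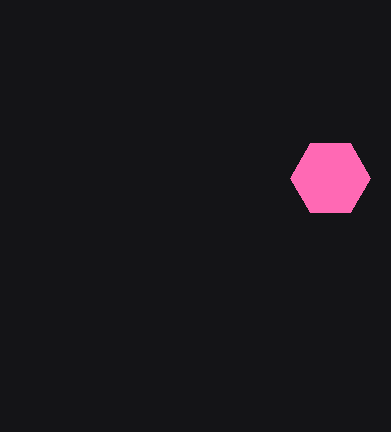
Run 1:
x = 330
y = 178
r = 40
c = 'hotpink'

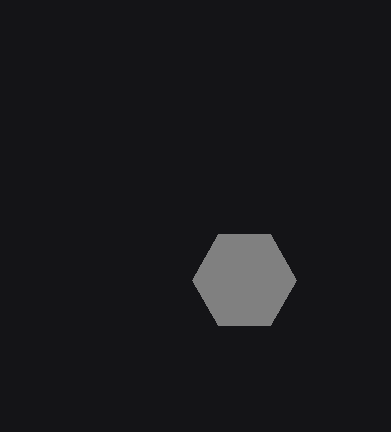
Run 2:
x = 244
y = 280
r = 52
c = 'gray'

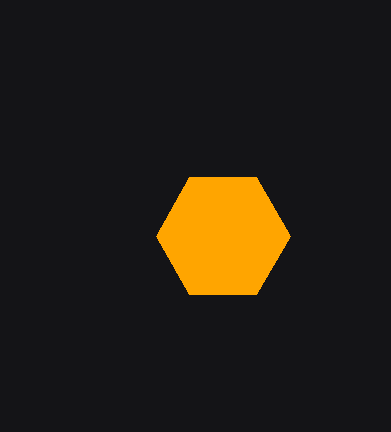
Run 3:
x = 223; y = 236; r = 67; c = 'orange'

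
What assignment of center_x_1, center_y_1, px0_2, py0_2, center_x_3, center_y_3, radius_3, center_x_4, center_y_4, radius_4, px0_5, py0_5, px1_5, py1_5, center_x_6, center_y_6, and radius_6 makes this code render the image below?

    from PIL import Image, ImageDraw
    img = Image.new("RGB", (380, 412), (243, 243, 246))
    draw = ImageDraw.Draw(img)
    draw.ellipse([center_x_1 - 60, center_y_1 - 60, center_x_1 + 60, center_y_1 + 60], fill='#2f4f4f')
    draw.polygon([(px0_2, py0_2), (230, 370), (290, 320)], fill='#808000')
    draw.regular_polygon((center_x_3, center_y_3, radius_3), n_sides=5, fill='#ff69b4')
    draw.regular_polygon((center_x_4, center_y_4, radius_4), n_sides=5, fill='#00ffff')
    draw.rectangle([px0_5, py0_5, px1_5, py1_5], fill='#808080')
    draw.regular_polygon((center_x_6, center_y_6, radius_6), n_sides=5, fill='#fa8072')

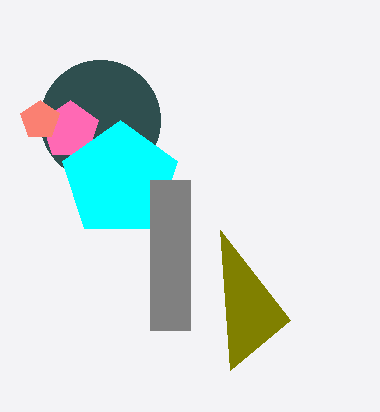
center_x_1 = 100; center_y_1 = 120; px0_2 = 220; py0_2 = 230; center_x_3 = 70; center_y_3 = 130; radius_3 = 30; center_x_4 = 120; center_y_4 = 180; radius_4 = 60; px0_5 = 150; py0_5 = 180; px1_5 = 190; py1_5 = 330; center_x_6 = 40; center_y_6 = 120; radius_6 = 20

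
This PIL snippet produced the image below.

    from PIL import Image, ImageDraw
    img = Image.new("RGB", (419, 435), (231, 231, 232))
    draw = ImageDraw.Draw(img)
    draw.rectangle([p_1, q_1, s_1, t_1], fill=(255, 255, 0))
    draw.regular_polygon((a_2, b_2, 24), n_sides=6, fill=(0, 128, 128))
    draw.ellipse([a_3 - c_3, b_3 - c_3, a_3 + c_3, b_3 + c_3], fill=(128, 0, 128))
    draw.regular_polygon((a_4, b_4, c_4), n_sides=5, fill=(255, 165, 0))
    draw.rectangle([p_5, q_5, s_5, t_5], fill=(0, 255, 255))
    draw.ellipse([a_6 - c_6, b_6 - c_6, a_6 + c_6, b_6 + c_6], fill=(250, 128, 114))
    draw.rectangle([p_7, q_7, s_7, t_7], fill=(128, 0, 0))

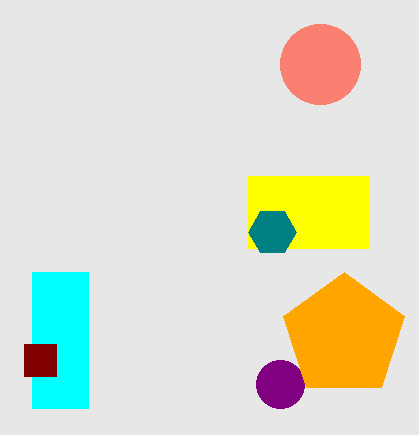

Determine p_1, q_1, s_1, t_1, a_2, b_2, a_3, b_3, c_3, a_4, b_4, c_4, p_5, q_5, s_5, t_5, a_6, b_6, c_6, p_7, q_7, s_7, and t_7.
p_1 = 248
q_1 = 176
s_1 = 368
t_1 = 248
a_2 = 272
b_2 = 232
a_3 = 280
b_3 = 384
c_3 = 24
a_4 = 344
b_4 = 336
c_4 = 64
p_5 = 32
q_5 = 272
s_5 = 88
t_5 = 408
a_6 = 320
b_6 = 64
c_6 = 40
p_7 = 24
q_7 = 344
s_7 = 56
t_7 = 376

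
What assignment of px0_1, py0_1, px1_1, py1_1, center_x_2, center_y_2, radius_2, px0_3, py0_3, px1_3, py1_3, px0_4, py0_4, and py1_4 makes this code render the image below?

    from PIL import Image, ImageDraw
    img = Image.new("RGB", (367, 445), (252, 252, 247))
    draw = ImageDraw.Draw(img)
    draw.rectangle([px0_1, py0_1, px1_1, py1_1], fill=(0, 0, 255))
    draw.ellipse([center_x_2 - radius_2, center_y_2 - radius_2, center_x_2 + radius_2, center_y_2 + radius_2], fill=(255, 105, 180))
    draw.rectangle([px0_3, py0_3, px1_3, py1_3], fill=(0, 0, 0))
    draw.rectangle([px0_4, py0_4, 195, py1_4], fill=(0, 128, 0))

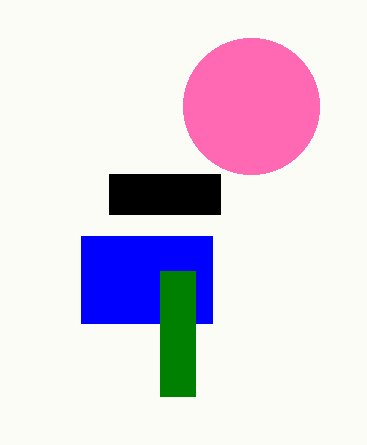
px0_1 = 81
py0_1 = 236
px1_1 = 212
py1_1 = 323
center_x_2 = 251
center_y_2 = 106
radius_2 = 68
px0_3 = 109
py0_3 = 174
px1_3 = 220
py1_3 = 214
px0_4 = 160
py0_4 = 271
py1_4 = 396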